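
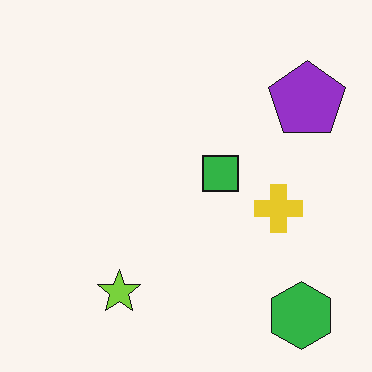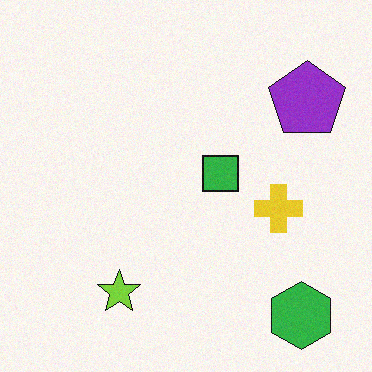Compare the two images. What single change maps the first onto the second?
The second image is the first degraded with light additive noise.

Random speckle covers the whole image, including the flat background.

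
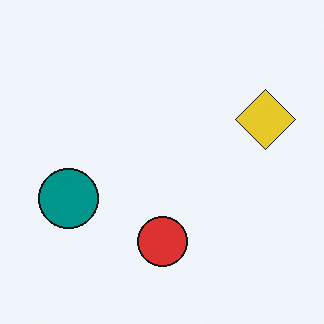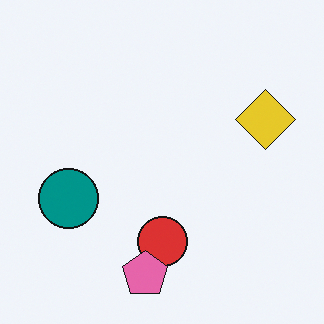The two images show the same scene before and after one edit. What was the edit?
It was overlaid with an additional pink pentagon.

A pink pentagon appears in the second image that is absent from the first.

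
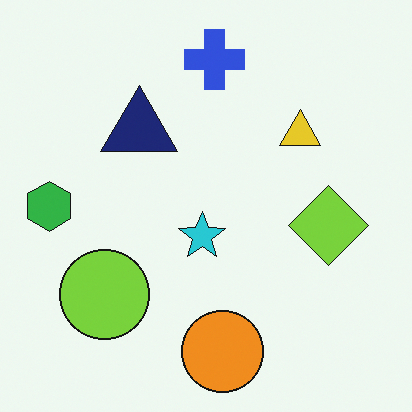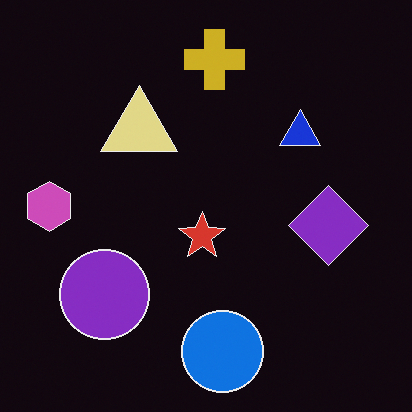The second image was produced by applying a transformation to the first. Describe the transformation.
Color-inverted (negative).

The light background has become dark and every shape's color is its complement — a photographic negative.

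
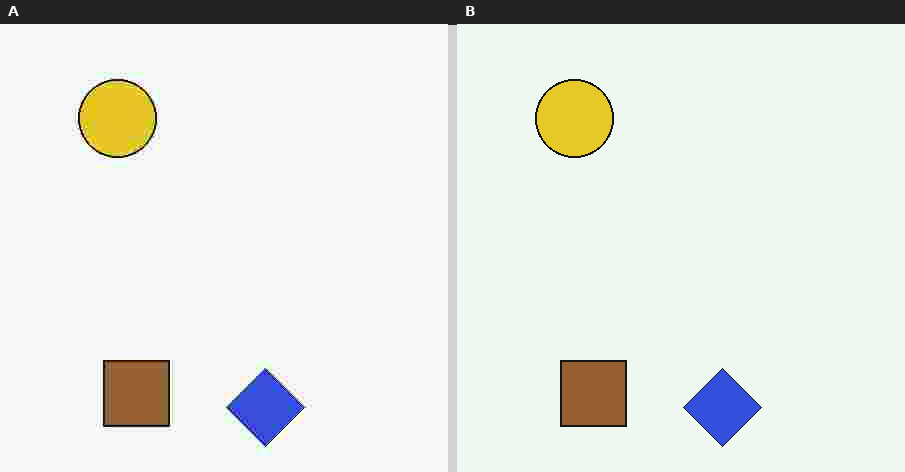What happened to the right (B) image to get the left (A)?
The transformation is: degraded with heavy JPEG compression.

Blocky 8×8 compression artifacts appear around shape edges and the flat background shows ringing — characteristic JPEG degradation.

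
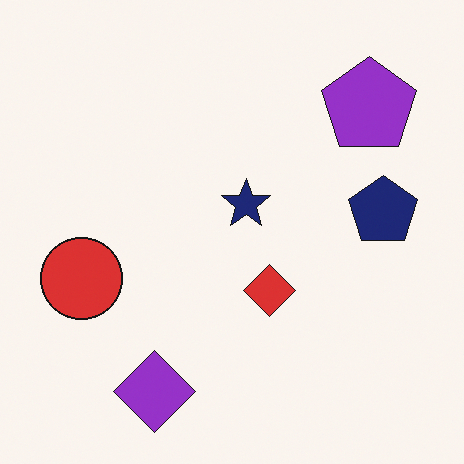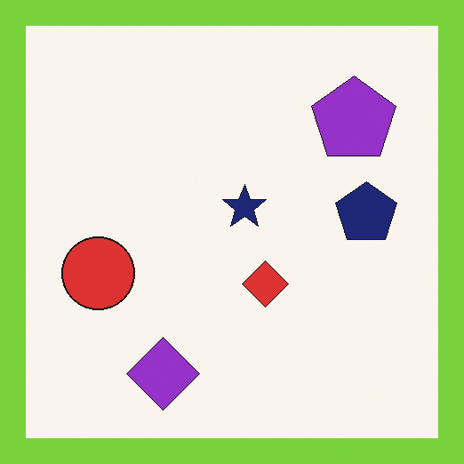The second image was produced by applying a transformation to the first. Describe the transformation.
The second image is the first framed with a lime border.

A solid lime frame runs around the edge of the second image, with the content slightly shrunk inside it.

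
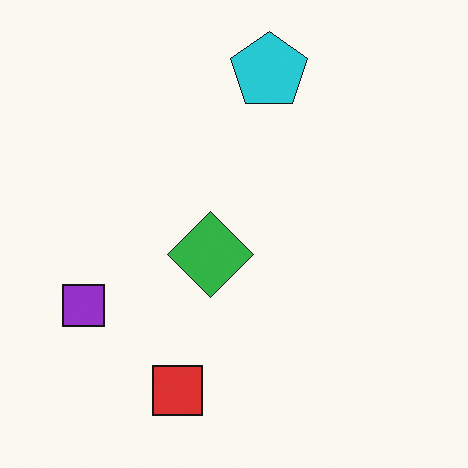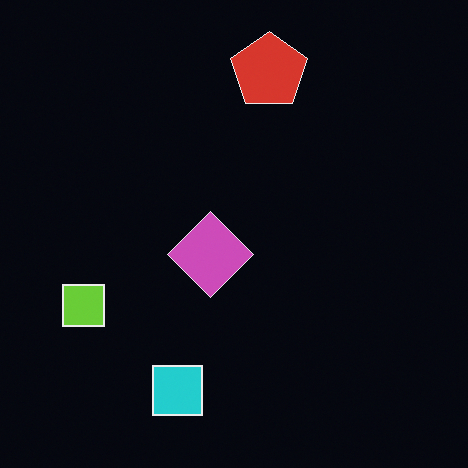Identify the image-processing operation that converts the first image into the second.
The image was color-inverted (negative).

The light background has become dark and every shape's color is its complement — a photographic negative.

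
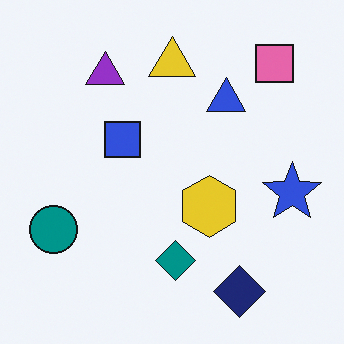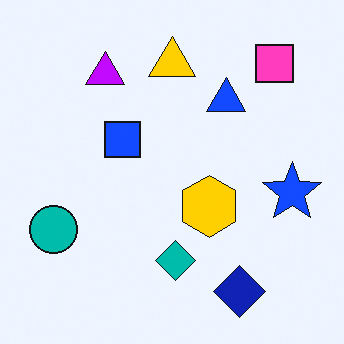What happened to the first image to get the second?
Made much more vivid (saturation change).

All colors are more vivid — a global saturation change.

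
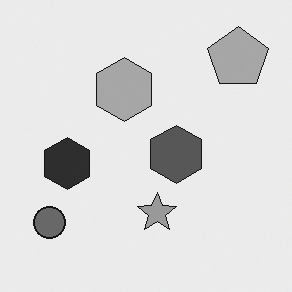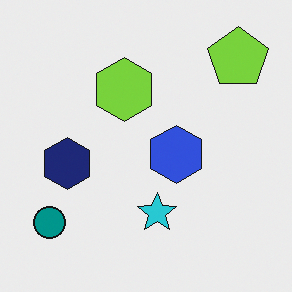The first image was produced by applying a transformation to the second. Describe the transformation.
Converted to grayscale.

All color is removed — every shape is now a shade of grey.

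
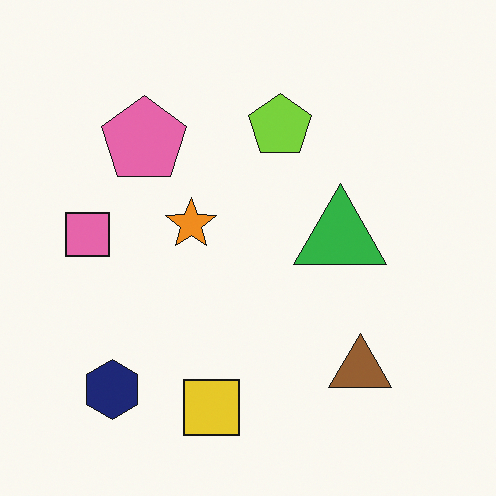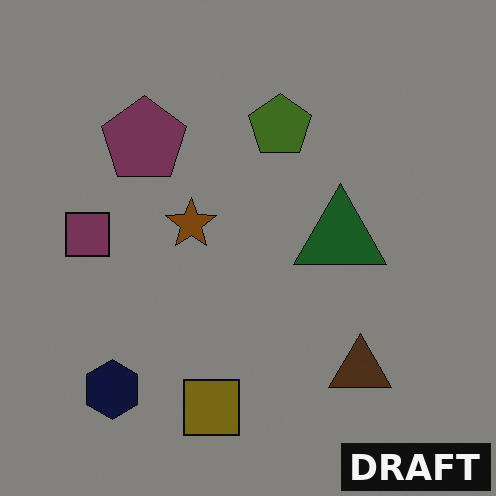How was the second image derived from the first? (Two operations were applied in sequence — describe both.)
The transformation is: substantially darkened, then watermarked with the text "DRAFT" in the lower-right corner.

Every pixel — background and shapes alike — is uniformly darkened. A dark label reading "DRAFT" appears in the lower-right corner.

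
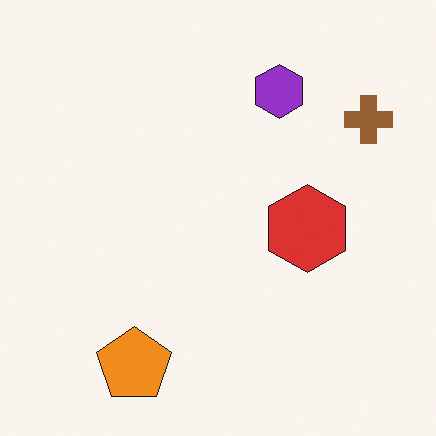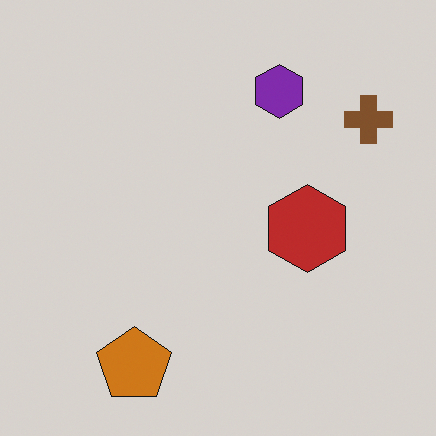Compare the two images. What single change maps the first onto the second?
It was slightly darkened.

Every pixel — background and shapes alike — is uniformly darkened.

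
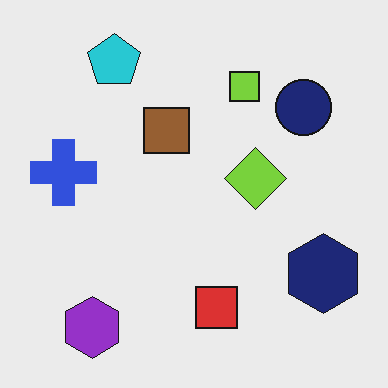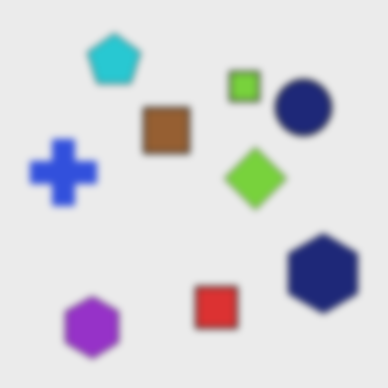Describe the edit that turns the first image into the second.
The second image is the first moderately blurred.

Shape edges and outlines are uniformly softened across the whole image.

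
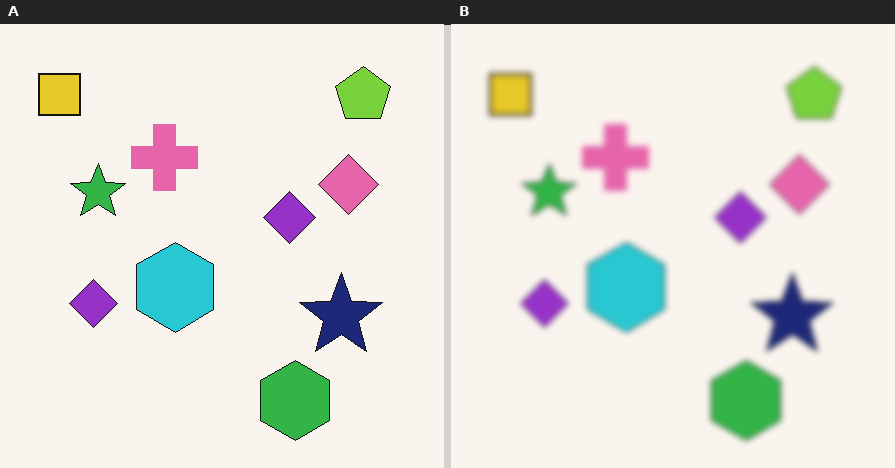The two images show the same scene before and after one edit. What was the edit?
The image was moderately blurred.

Shape edges and outlines are uniformly softened across the whole image.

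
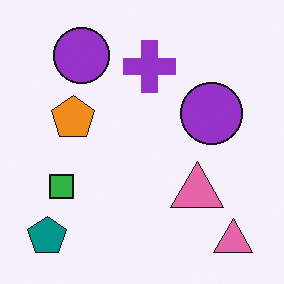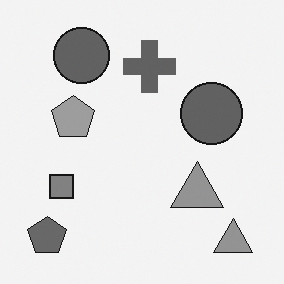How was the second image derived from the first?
Converted to grayscale.

All color is removed — every shape is now a shade of grey.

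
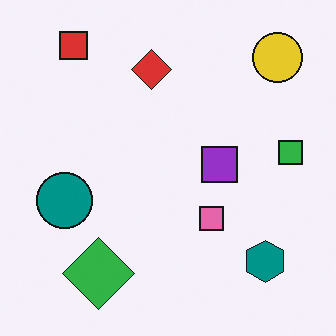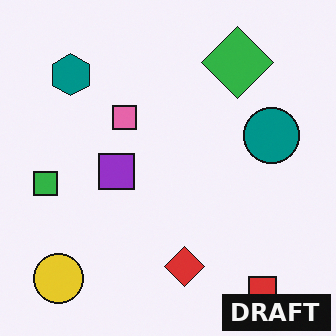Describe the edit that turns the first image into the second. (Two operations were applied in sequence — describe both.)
Rotated 180°, then watermarked with the text "DRAFT" in the lower-right corner.

The yellow circle sits in the top-right of the first image and the bottom-left of the second — consistent with a whole-image 180° rotation. A dark label reading "DRAFT" appears in the lower-right corner.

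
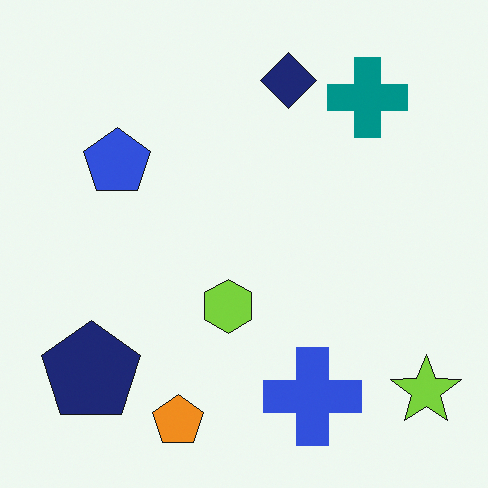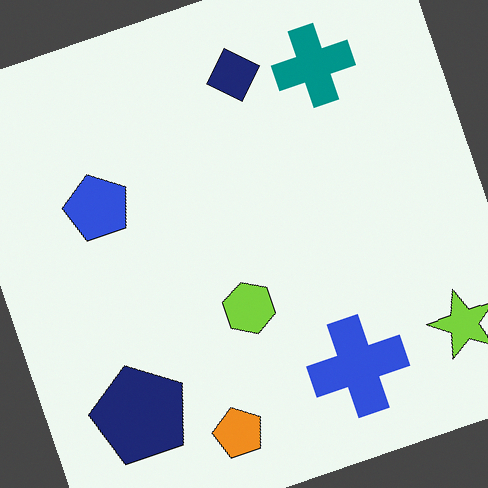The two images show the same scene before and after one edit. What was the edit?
The image was rotated counter-clockwise by a clearly visible amount.

Every shape is tilted by the same angle and the image corners show triangular fill wedges — a whole-image rotation by a non-right angle.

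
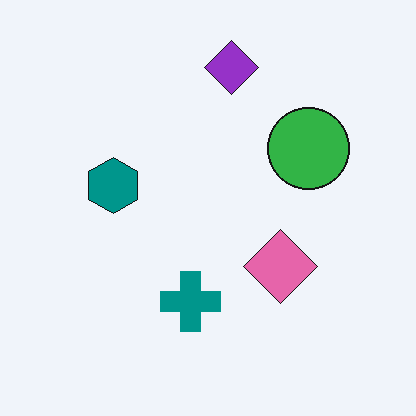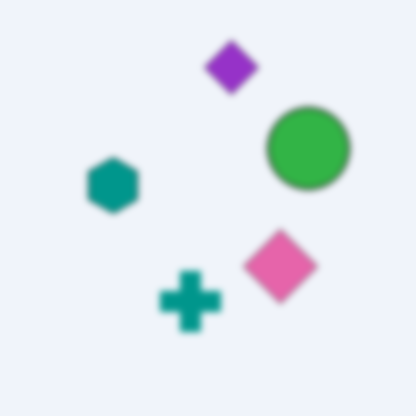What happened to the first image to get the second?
It was moderately blurred.

Shape edges and outlines are uniformly softened across the whole image.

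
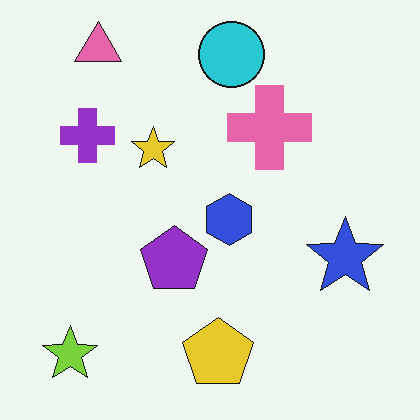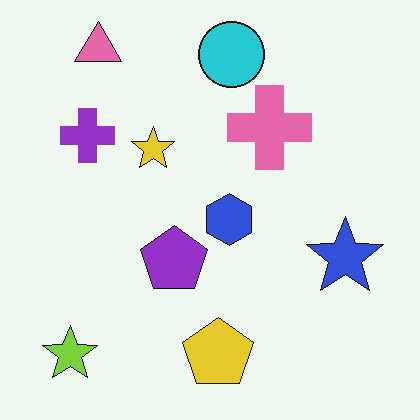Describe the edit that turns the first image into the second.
This is the original image JPEG-compressed with visible artifacts.

Blocky 8×8 compression artifacts appear around shape edges and the flat background shows ringing — characteristic JPEG degradation.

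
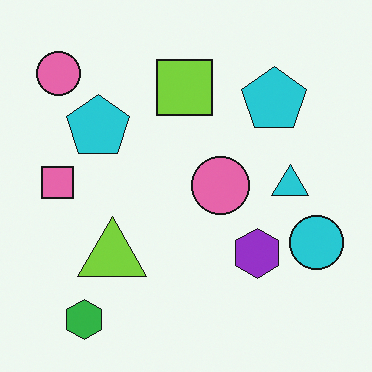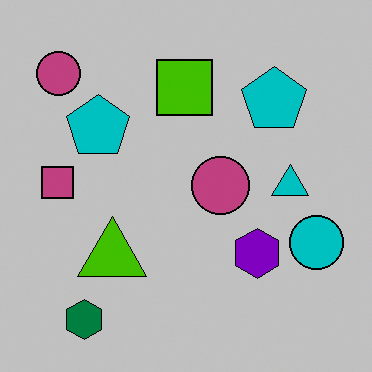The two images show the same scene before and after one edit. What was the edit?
The second image is the first heavily posterized to just a handful of flat colors.

Each flat color has snapped to a coarser quantized level — most visibly, the near-white background has dropped to a flat grey.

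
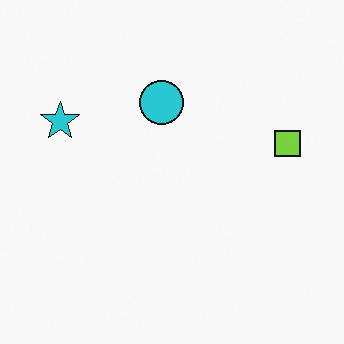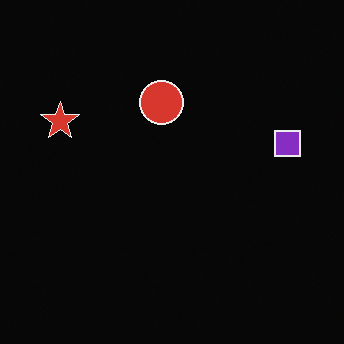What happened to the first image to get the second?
The image was color-inverted (negative).

The light background has become dark and every shape's color is its complement — a photographic negative.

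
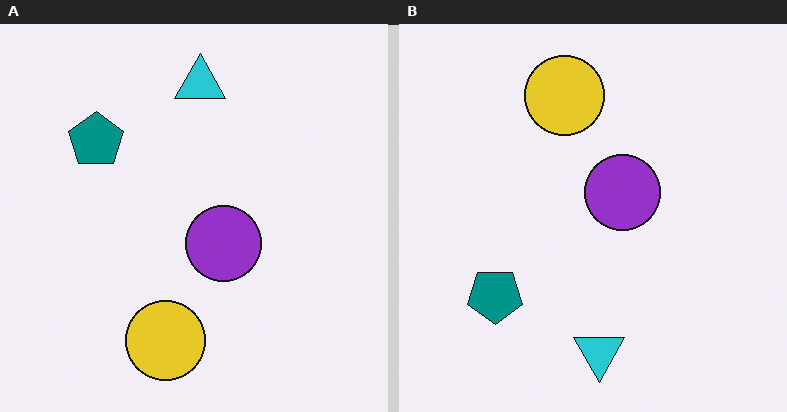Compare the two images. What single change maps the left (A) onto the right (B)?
The right (B) image is the left (A) flipped vertically (top ↔ bottom).

The cyan triangle is in the top of the left (A) image and the bottom of the right (B) — shapes on opposite sides of the horizontal midline have swapped in a mirror flip.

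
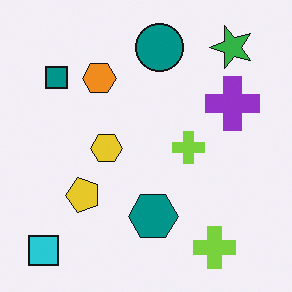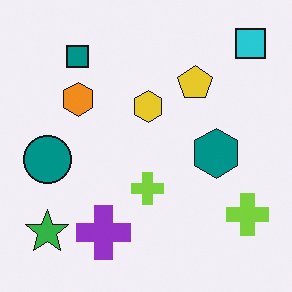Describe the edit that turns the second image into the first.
It was transposed (reflected across the top-left ↔ bottom-right diagonal).

Shapes have swapped their row and column positions — what was in the top-right is now in the bottom-left — a diagonal reflection.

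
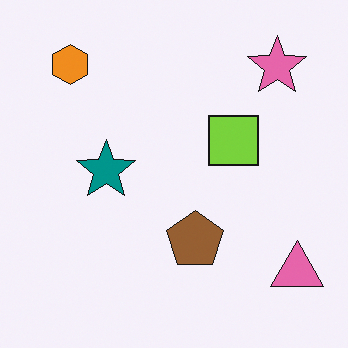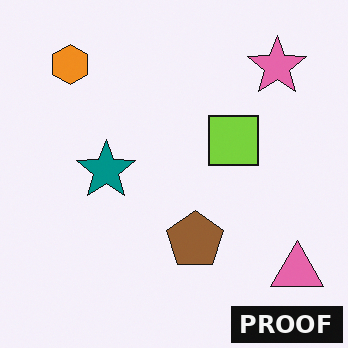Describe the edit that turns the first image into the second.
The second image is the first watermarked with the text "PROOF" in the lower-right corner.

A dark label reading "PROOF" appears in the lower-right corner.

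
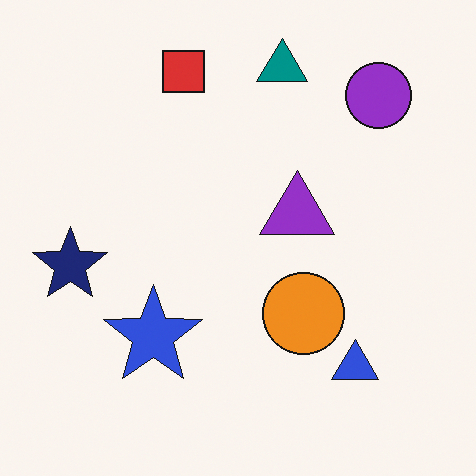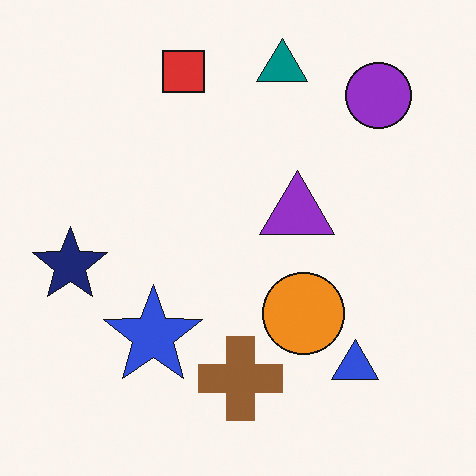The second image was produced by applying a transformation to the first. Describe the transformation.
It was overlaid with an additional brown cross.

A brown cross appears in the second image that is absent from the first.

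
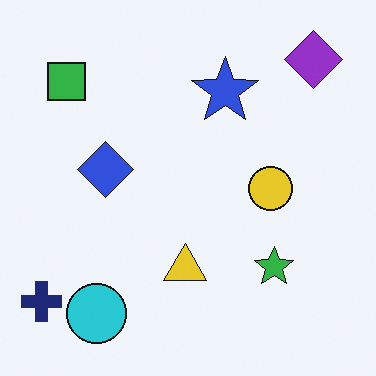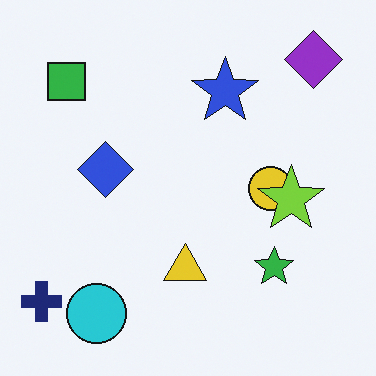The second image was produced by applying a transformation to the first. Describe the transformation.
This is the original image overlaid with an additional lime star.

A lime star appears in the second image that is absent from the first.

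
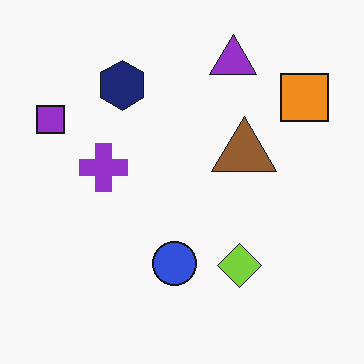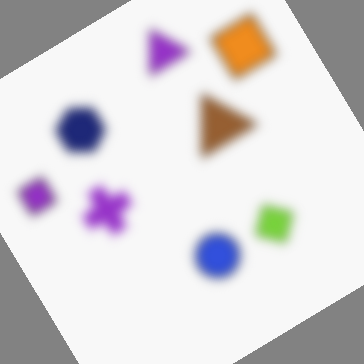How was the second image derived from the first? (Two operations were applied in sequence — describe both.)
It was strongly gaussian-blurred, then rotated counter-clockwise by a large amount — several tens of degrees.

Shape edges and outlines are uniformly softened across the whole image. Every shape is tilted by the same angle and the image corners show triangular fill wedges — a whole-image rotation by a non-right angle.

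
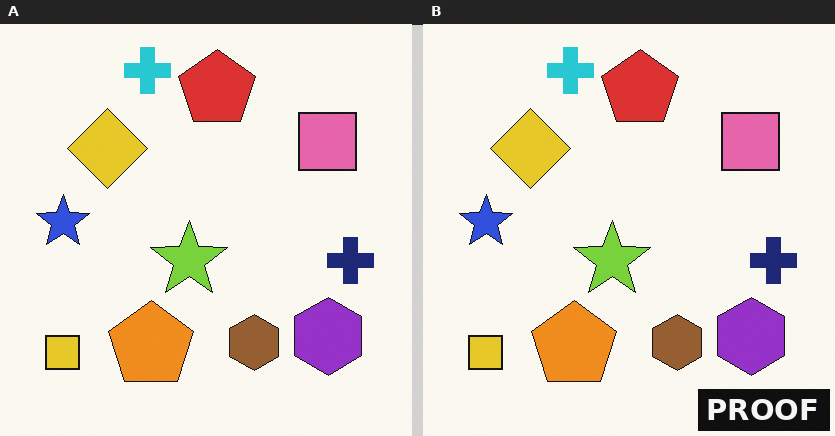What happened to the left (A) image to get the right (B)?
This is the original image watermarked with the text "PROOF" in the lower-right corner.

A dark label reading "PROOF" appears in the lower-right corner.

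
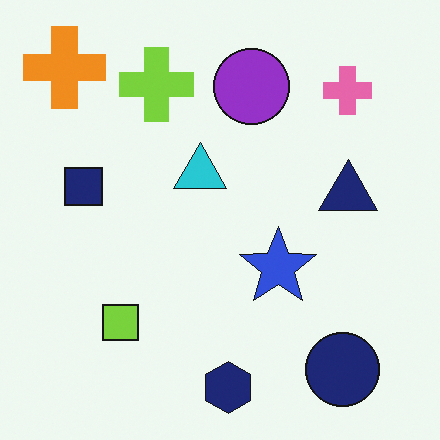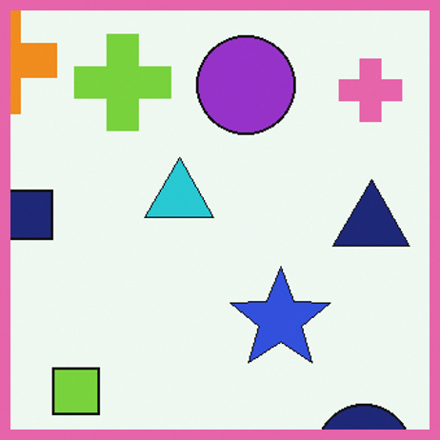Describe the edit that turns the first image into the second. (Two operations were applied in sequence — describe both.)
Cropped slightly and scaled back up, then framed with a pink border.

The visible shapes are larger and the field of view is narrower; shapes near the original edges may be partly or wholly outside the frame — a crop-and-rescale. A solid pink frame runs around the edge of the second image, with the content slightly shrunk inside it.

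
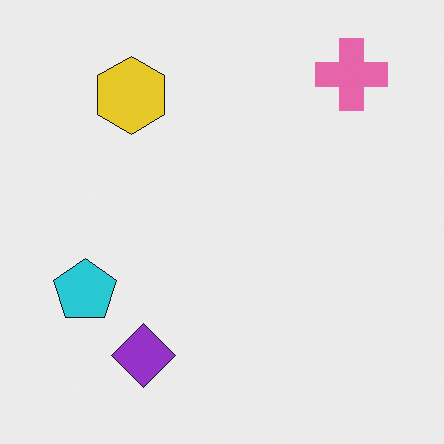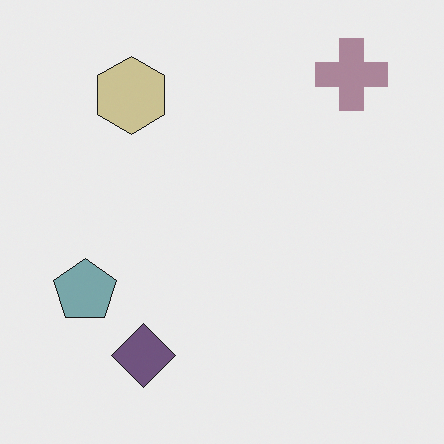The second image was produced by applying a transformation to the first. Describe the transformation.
The second image is the first made much more muted (saturation change).

All colors are more muted and greyish — a global saturation change.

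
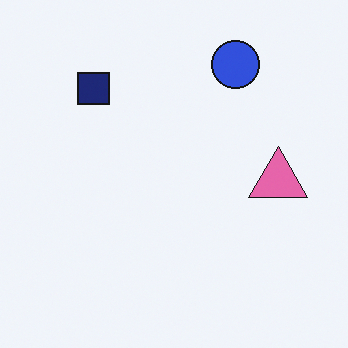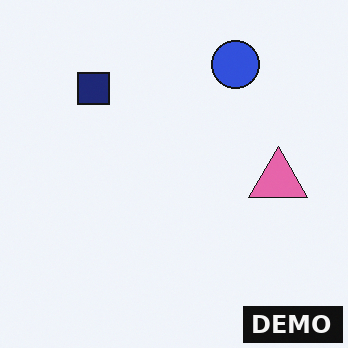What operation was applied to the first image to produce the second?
The second image is the first watermarked with the text "DEMO" in the lower-right corner.

A dark label reading "DEMO" appears in the lower-right corner.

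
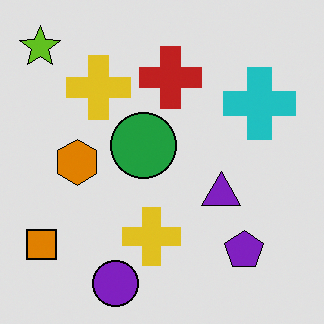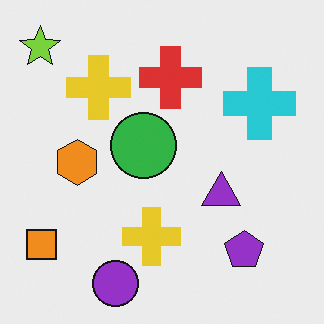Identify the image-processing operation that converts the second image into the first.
The image was posterized to a reduced palette.

Each flat color has snapped to a coarser quantized level — most visibly, the near-white background has dropped to a flat grey.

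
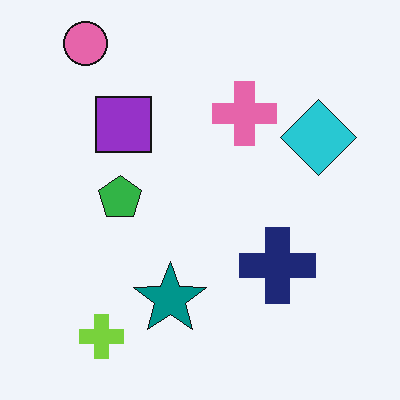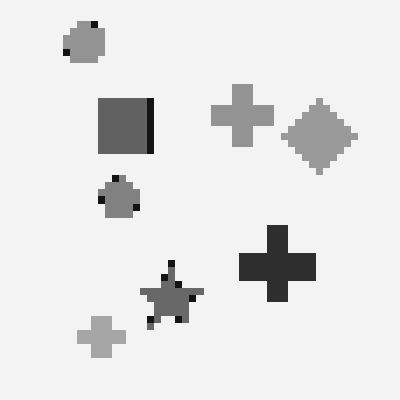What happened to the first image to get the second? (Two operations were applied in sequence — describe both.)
Converted to grayscale, then pixelated into visible square blocks.

All color is removed — every shape is now a shade of grey. Shapes are reduced to large square blocks; fine edges and outlines are lost — a downscale-then-upscale (mosaic) effect.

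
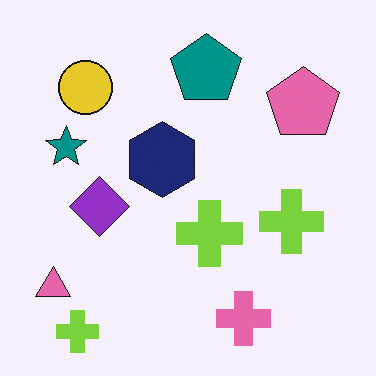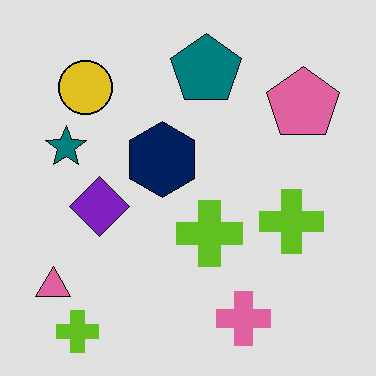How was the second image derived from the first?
The second image is the first posterized to a reduced palette.

Each flat color has snapped to a coarser quantized level — most visibly, the near-white background has dropped to a flat grey.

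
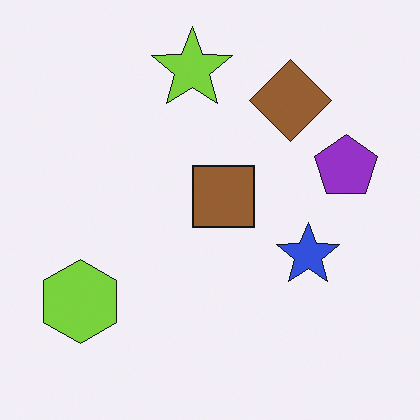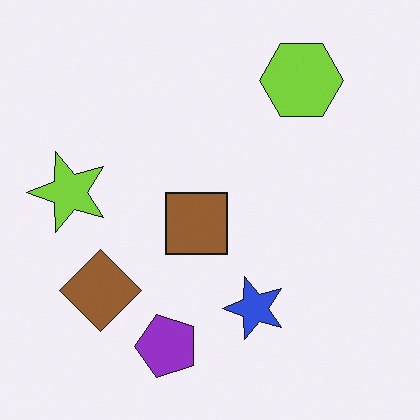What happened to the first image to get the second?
The image was transposed (reflected across the top-left ↔ bottom-right diagonal).

Shapes have swapped their row and column positions — what was in the top-right is now in the bottom-left — a diagonal reflection.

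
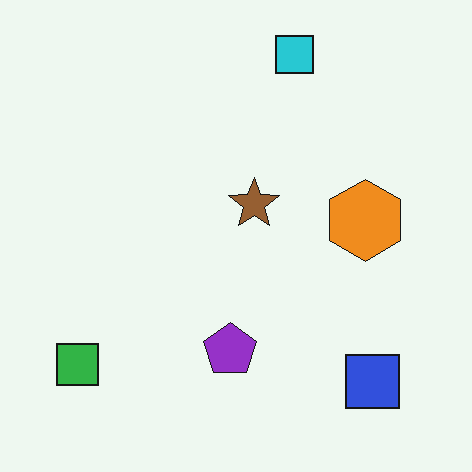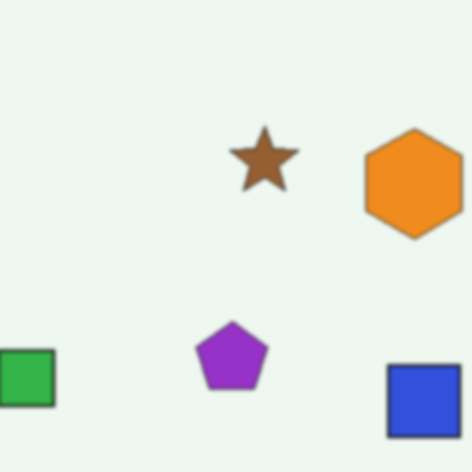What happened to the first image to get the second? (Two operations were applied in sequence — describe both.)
Given a subtle gaussian blur, then cropped to a modestly smaller region and rescaled.

Shape edges and outlines are uniformly softened across the whole image. The visible shapes are larger and the field of view is narrower; shapes near the original edges may be partly or wholly outside the frame — a crop-and-rescale.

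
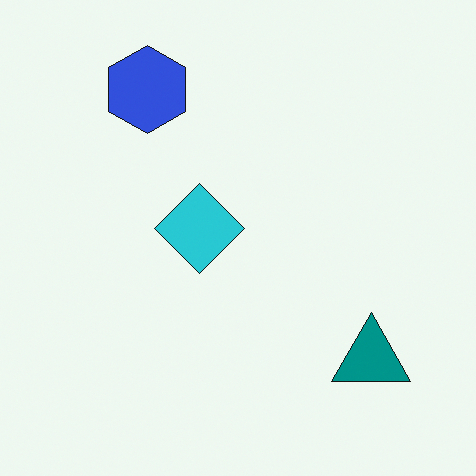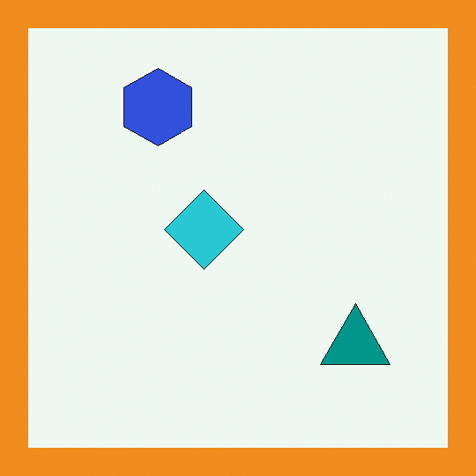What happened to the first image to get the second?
The image was framed with a orange border.

A solid orange frame runs around the edge of the second image, with the content slightly shrunk inside it.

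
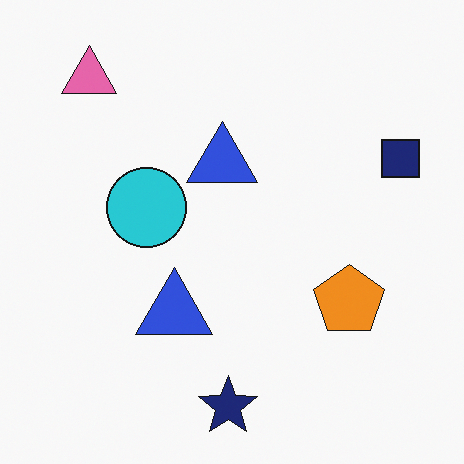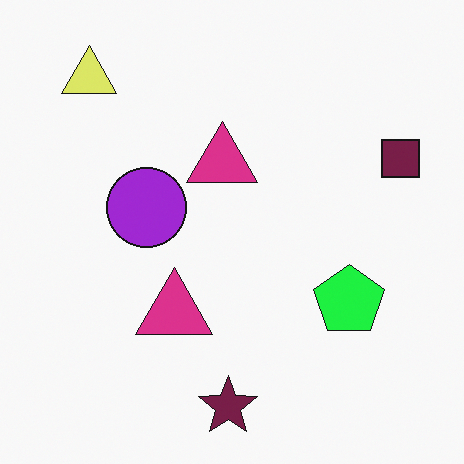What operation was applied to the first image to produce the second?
The image was hue-shifted by a moderate amount.

Every shape's color has rotated by the same amount around the hue wheel — a uniform hue shift.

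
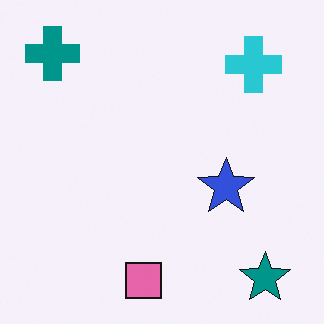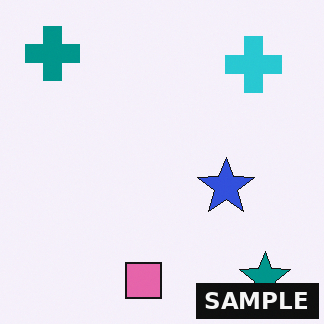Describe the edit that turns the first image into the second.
The image was watermarked with the text "SAMPLE" in the lower-right corner.

A dark label reading "SAMPLE" appears in the lower-right corner.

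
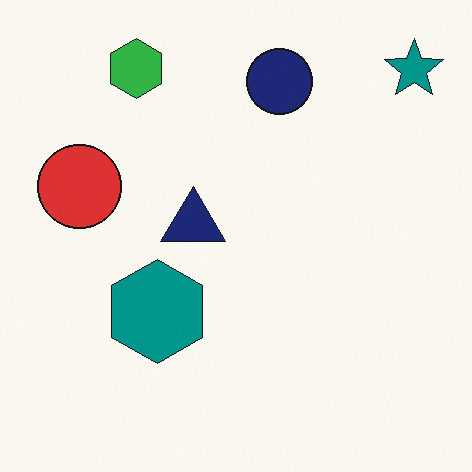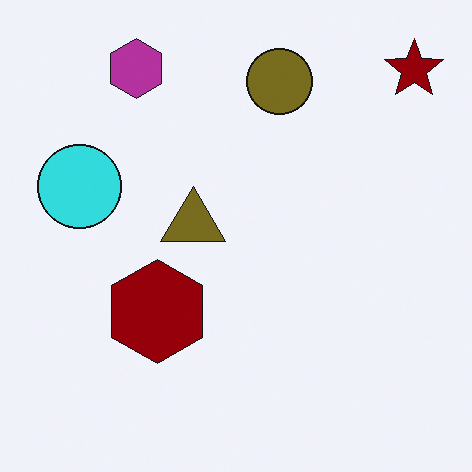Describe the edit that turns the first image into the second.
The transformation is: hue-shifted by a large amount.

Every shape's color has rotated by the same amount around the hue wheel — a uniform hue shift.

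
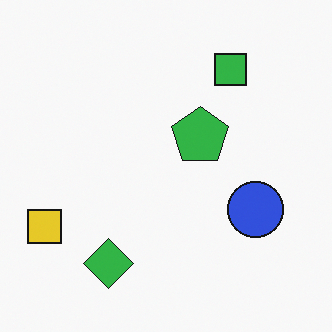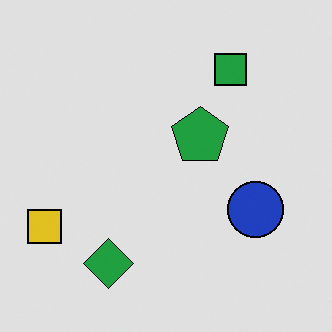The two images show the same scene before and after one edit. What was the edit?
Moderately posterized.

Each flat color has snapped to a coarser quantized level — most visibly, the near-white background has dropped to a flat grey.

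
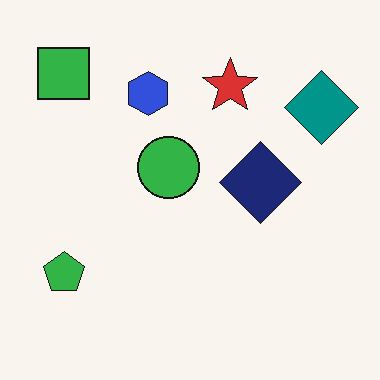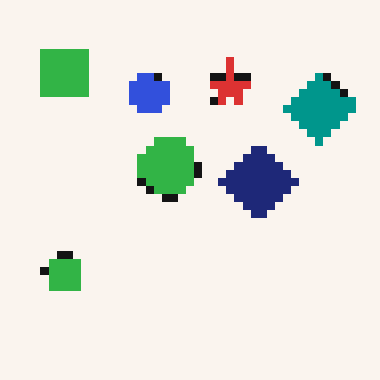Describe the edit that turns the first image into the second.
Moderately pixelated.

Shapes are reduced to large square blocks; fine edges and outlines are lost — a downscale-then-upscale (mosaic) effect.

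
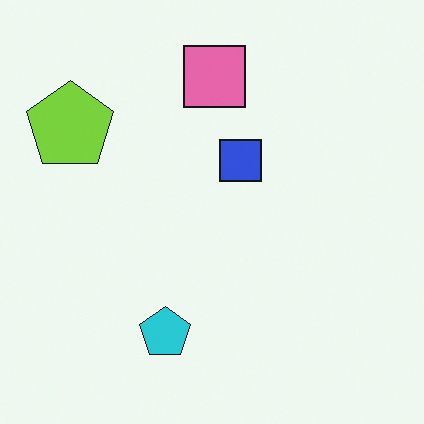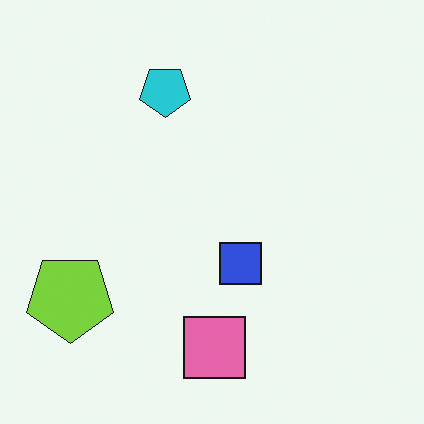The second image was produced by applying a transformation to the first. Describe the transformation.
This is the original image flipped vertically (top ↔ bottom).

The pink square is in the top of the first image and the bottom of the second — shapes on opposite sides of the horizontal midline have swapped in a mirror flip.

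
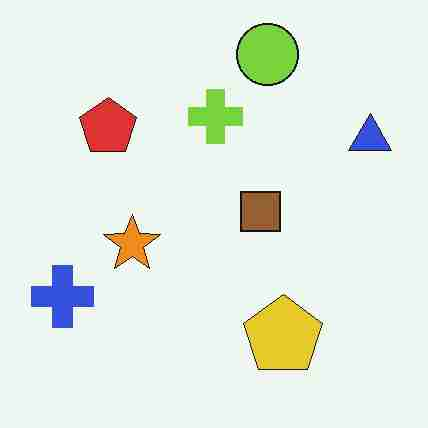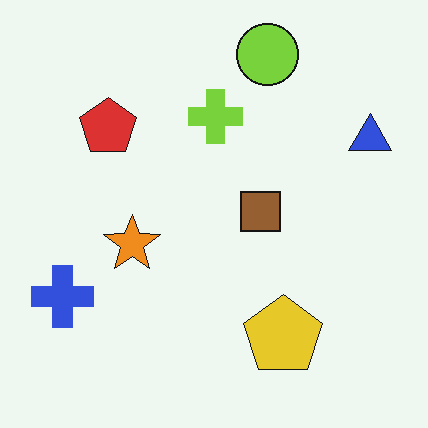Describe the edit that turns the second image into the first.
Heavily JPEG-compressed with obvious blocking artifacts.

Blocky 8×8 compression artifacts appear around shape edges and the flat background shows ringing — characteristic JPEG degradation.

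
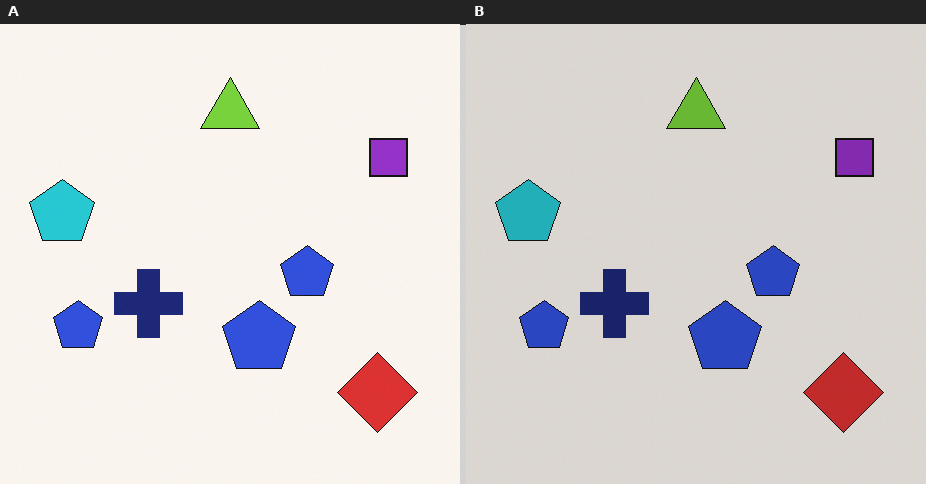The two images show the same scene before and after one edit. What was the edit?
The right (B) image is the left (A) slightly darkened.

Every pixel — background and shapes alike — is uniformly darkened.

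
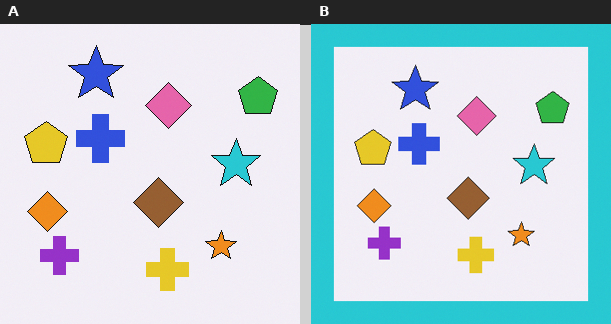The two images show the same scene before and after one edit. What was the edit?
The image was framed with a cyan border.

A solid cyan frame runs around the edge of the right (B) image, with the content slightly shrunk inside it.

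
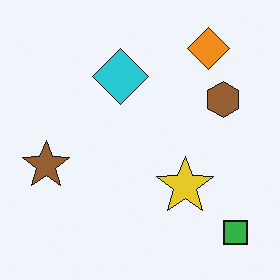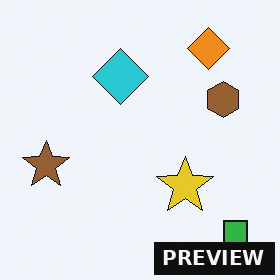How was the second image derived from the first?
This is the original image watermarked with the text "PREVIEW" in the lower-right corner.

A dark label reading "PREVIEW" appears in the lower-right corner.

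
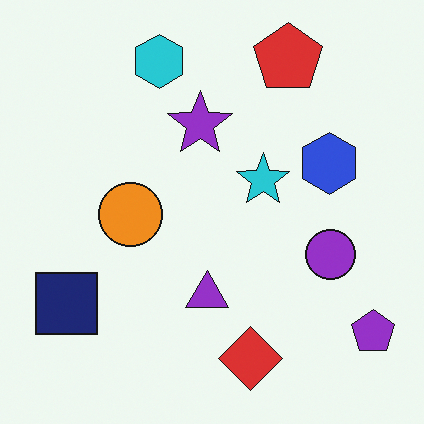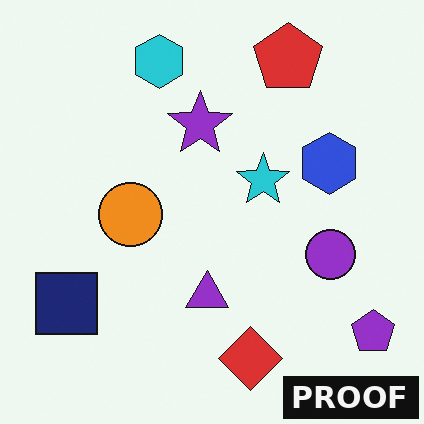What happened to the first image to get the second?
Watermarked with the text "PROOF" in the lower-right corner.

A dark label reading "PROOF" appears in the lower-right corner.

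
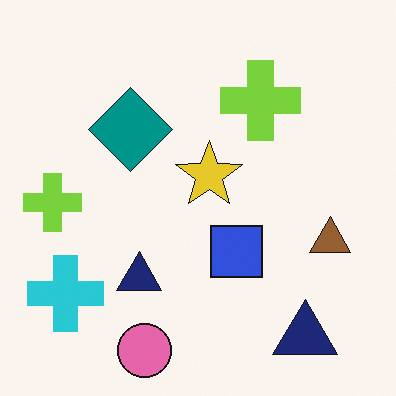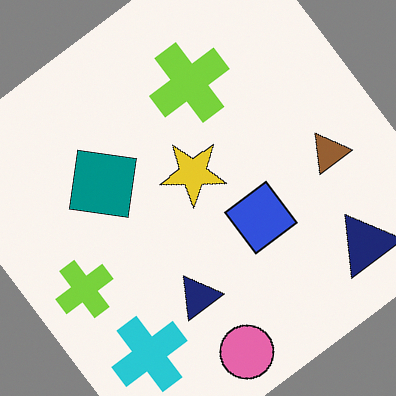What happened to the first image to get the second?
Rotated counter-clockwise by a large amount — several tens of degrees.

Every shape is tilted by the same angle and the image corners show triangular fill wedges — a whole-image rotation by a non-right angle.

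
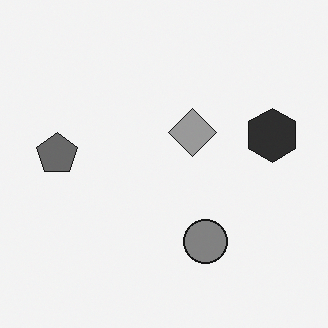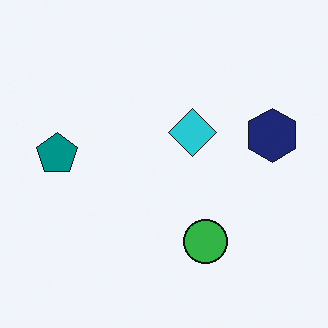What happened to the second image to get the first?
The image was converted to grayscale.

All color is removed — every shape is now a shade of grey.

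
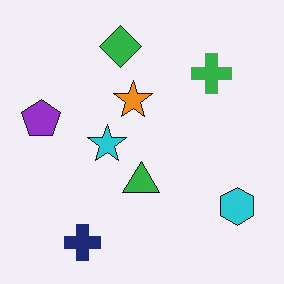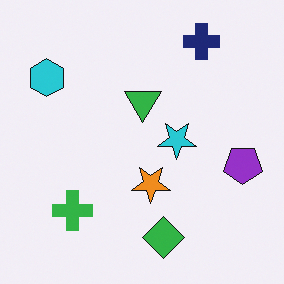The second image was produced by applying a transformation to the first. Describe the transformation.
The second image is the first rotated 180°.

The navy cross sits in the bottom-left of the first image and the top-right of the second — consistent with a whole-image 180° rotation.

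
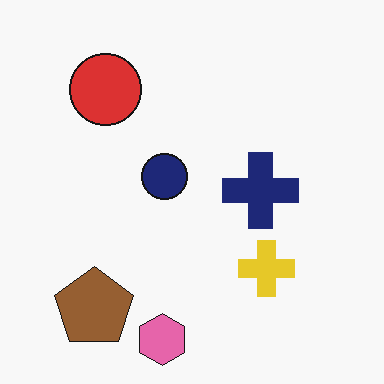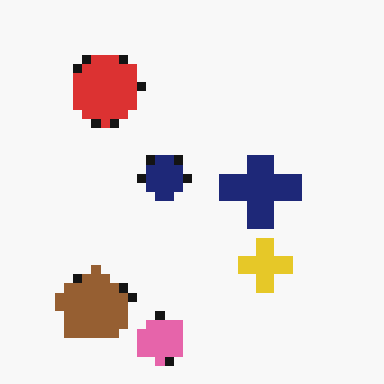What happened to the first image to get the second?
The transformation is: heavily pixelated into large blocks.

Shapes are reduced to large square blocks; fine edges and outlines are lost — a downscale-then-upscale (mosaic) effect.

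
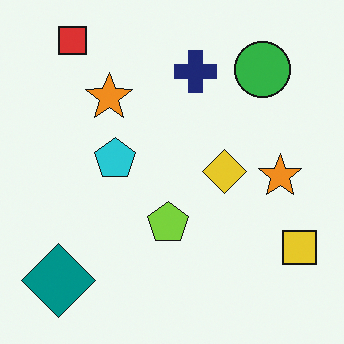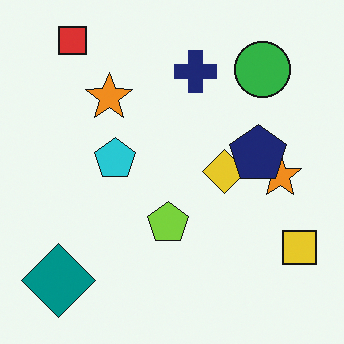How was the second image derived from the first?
This is the original image overlaid with an additional navy pentagon.

A navy pentagon appears in the second image that is absent from the first.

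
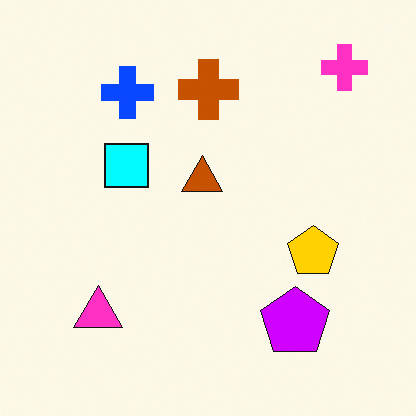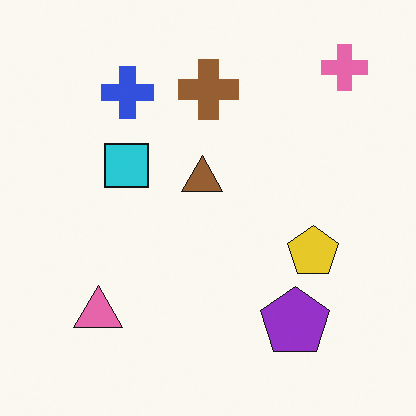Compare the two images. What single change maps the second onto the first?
This is the original image made much more vivid (saturation change).

All colors are more vivid — a global saturation change.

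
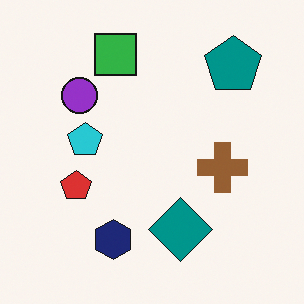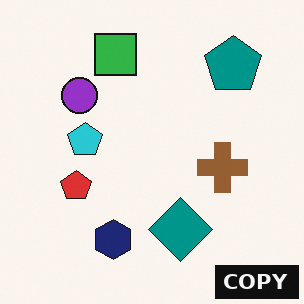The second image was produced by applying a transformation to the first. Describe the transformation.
Watermarked with the text "COPY" in the lower-right corner.

A dark label reading "COPY" appears in the lower-right corner.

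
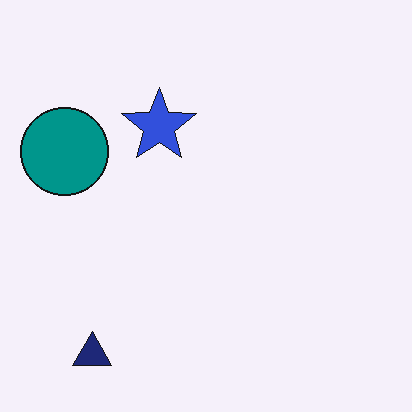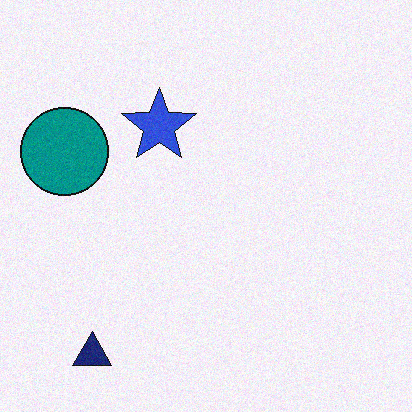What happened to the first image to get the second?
It was degraded with a light layer of grain.

Random speckle covers the whole image, including the flat background.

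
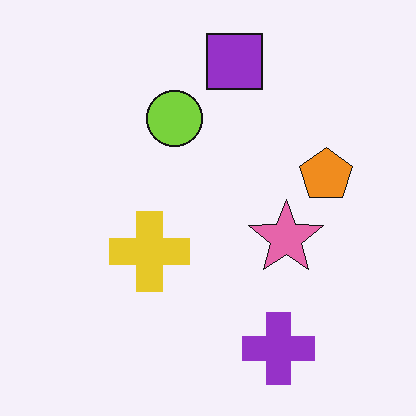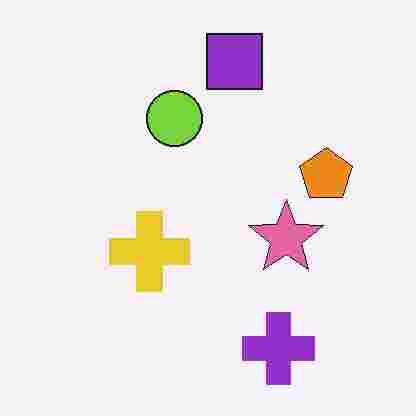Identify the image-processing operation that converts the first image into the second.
This is the original image heavily JPEG-compressed with obvious blocking artifacts.

Blocky 8×8 compression artifacts appear around shape edges and the flat background shows ringing — characteristic JPEG degradation.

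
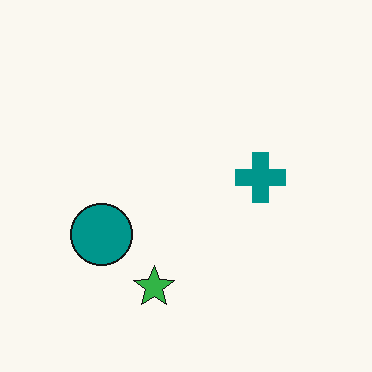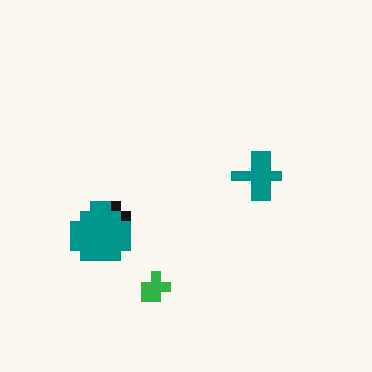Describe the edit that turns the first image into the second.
Heavily pixelated into large blocks.

Shapes are reduced to large square blocks; fine edges and outlines are lost — a downscale-then-upscale (mosaic) effect.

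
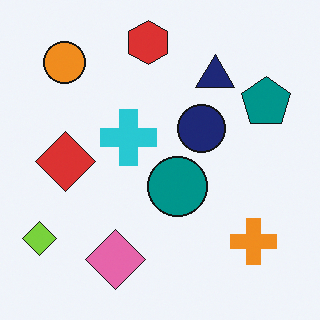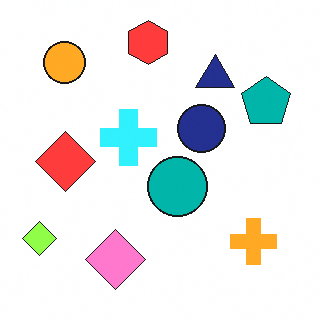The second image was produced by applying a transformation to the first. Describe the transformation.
The image was slightly brightened.

Every pixel — background and shapes alike — is uniformly brightened.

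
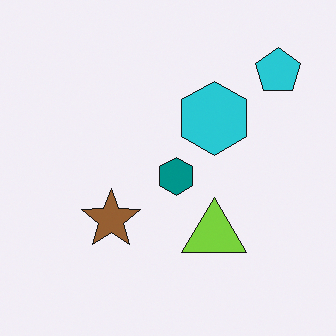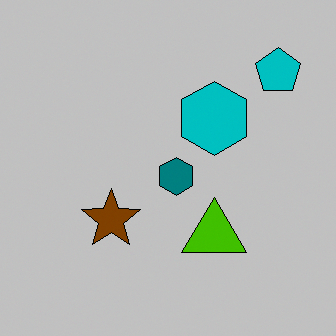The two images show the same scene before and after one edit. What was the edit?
This is the original image aggressively posterized.

Each flat color has snapped to a coarser quantized level — most visibly, the near-white background has dropped to a flat grey.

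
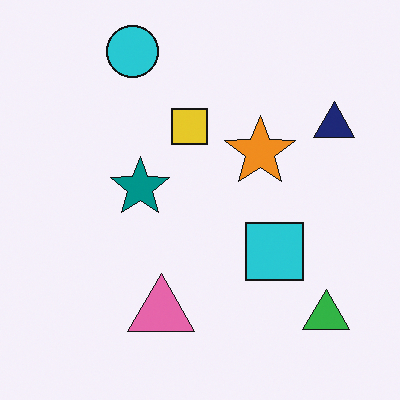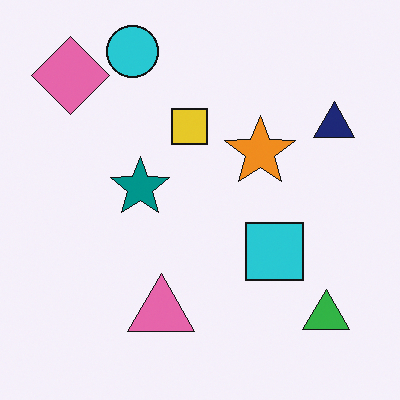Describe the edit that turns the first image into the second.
This is the original image overlaid with an additional pink diamond.

A pink diamond appears in the second image that is absent from the first.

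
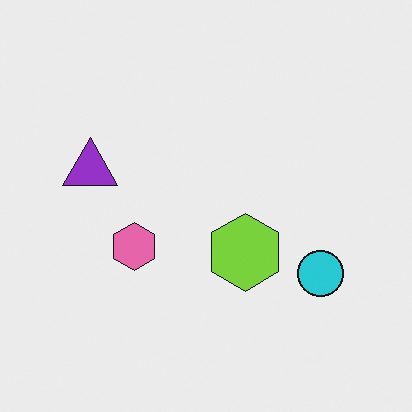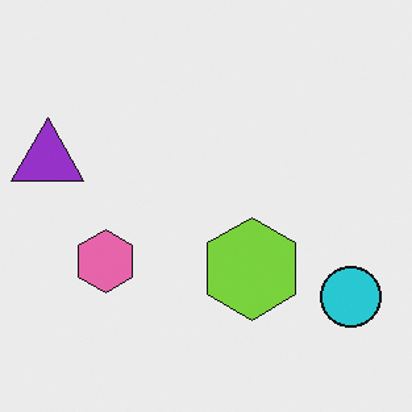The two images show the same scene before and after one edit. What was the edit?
Cropped to a modestly smaller region and rescaled.

The visible shapes are larger and the field of view is narrower; shapes near the original edges may be partly or wholly outside the frame — a crop-and-rescale.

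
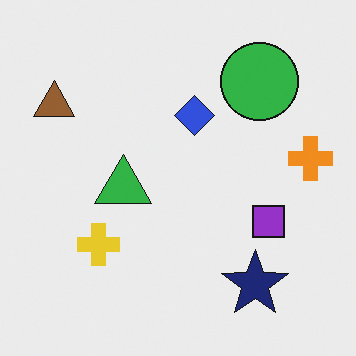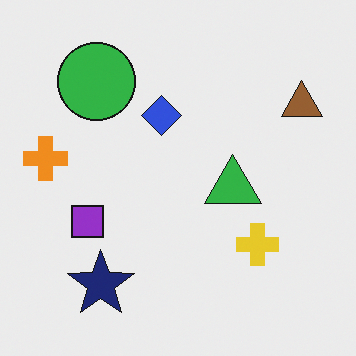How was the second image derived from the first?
It was flipped horizontally (left ↔ right).

The orange cross is in the right of the first image and the left of the second — shapes on opposite sides of the vertical midline have swapped in a mirror flip.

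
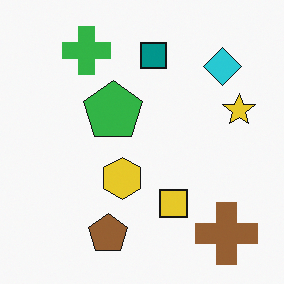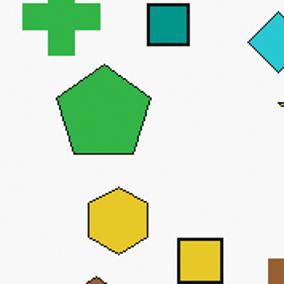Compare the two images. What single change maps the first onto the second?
It was cropped to a modestly smaller region and rescaled.

The visible shapes are larger and the field of view is narrower; shapes near the original edges may be partly or wholly outside the frame — a crop-and-rescale.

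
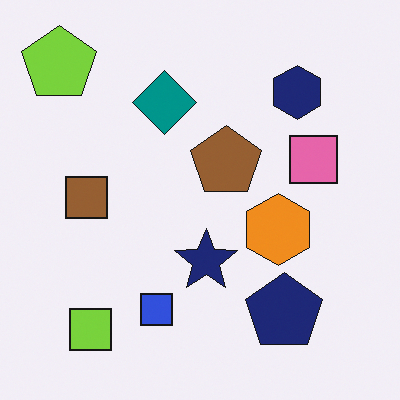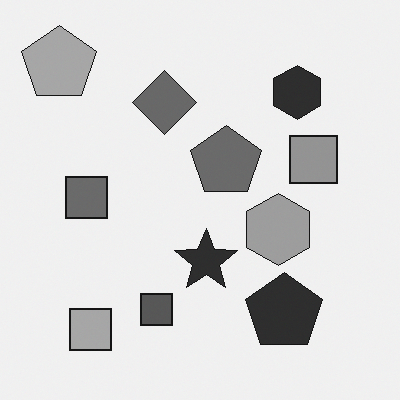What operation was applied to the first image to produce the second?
The transformation is: converted to grayscale.

All color is removed — every shape is now a shade of grey.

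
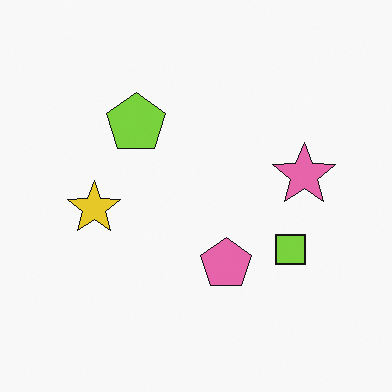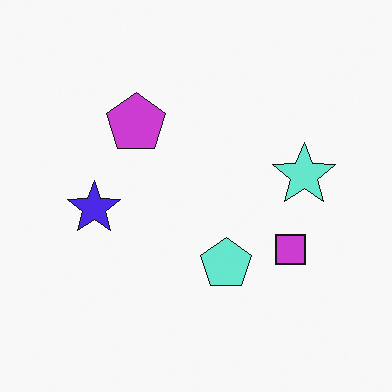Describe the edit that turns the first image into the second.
It was hue-shifted by a large amount.

Every shape's color has rotated by the same amount around the hue wheel — a uniform hue shift.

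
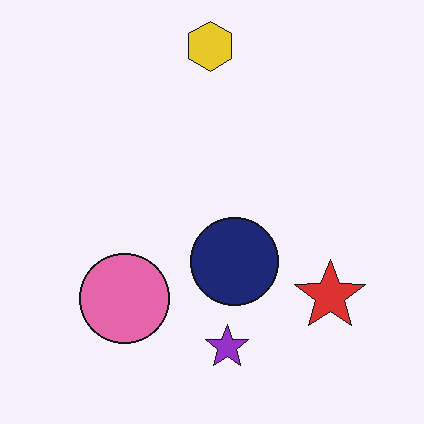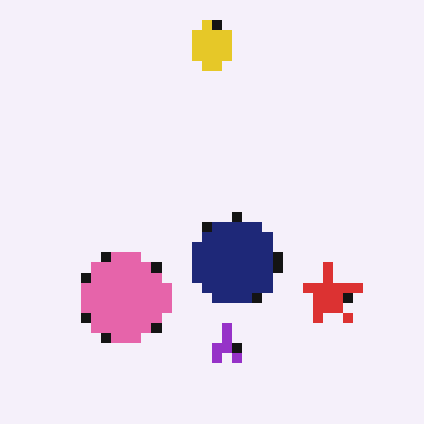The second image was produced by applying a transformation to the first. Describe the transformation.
The transformation is: heavily pixelated into large blocks.

Shapes are reduced to large square blocks; fine edges and outlines are lost — a downscale-then-upscale (mosaic) effect.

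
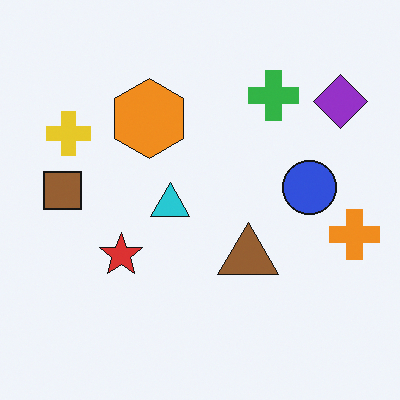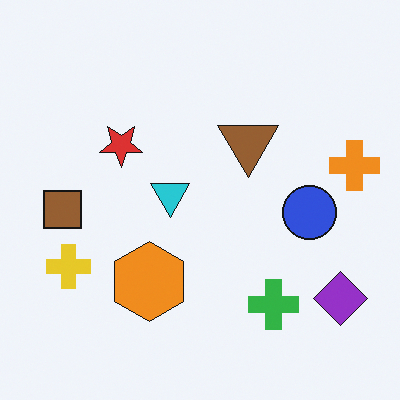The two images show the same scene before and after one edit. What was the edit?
The second image is the first flipped vertically (top ↔ bottom).

The green cross is in the top-right of the first image and the bottom-right of the second — shapes on opposite sides of the horizontal midline have swapped in a mirror flip.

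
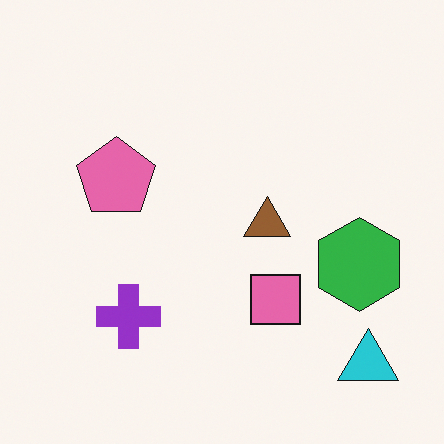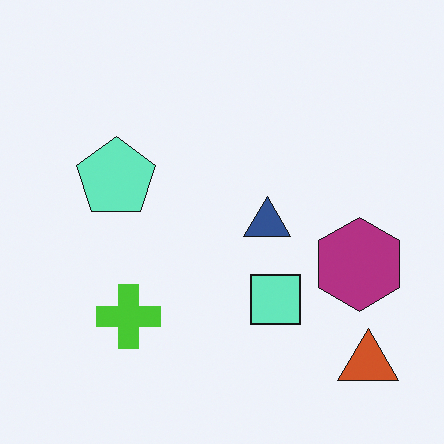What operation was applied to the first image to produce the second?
The second image is the first hue-shifted through roughly half the color wheel.

Every shape's color has rotated by the same amount around the hue wheel — a uniform hue shift.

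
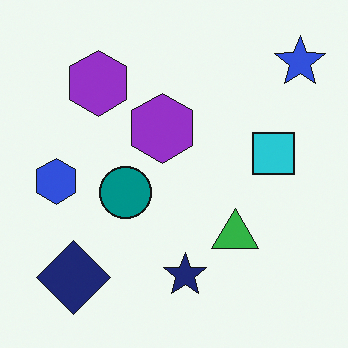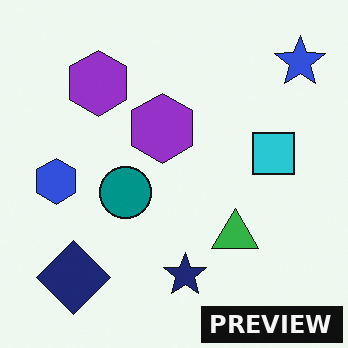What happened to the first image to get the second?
It was watermarked with the text "PREVIEW" in the lower-right corner.

A dark label reading "PREVIEW" appears in the lower-right corner.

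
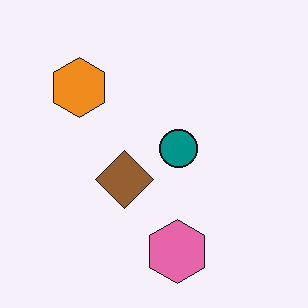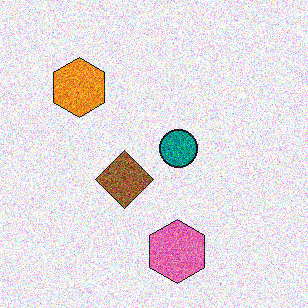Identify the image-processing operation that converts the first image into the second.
The transformation is: degraded with a thick layer of grain.

Random speckle covers the whole image, including the flat background.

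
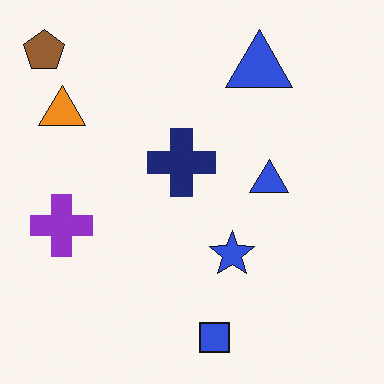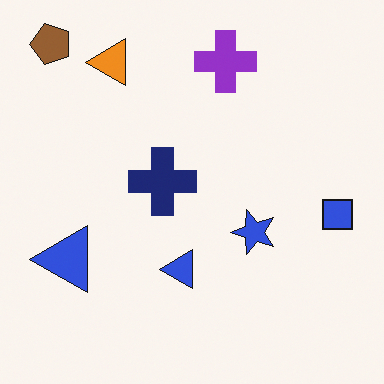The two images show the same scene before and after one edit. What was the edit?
It was transposed (reflected across the top-left ↔ bottom-right diagonal).

Shapes have swapped their row and column positions — what was in the top-right is now in the bottom-left — a diagonal reflection.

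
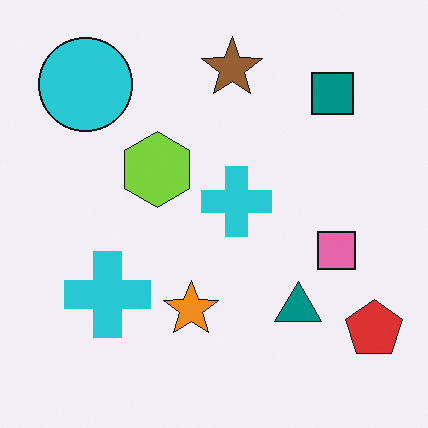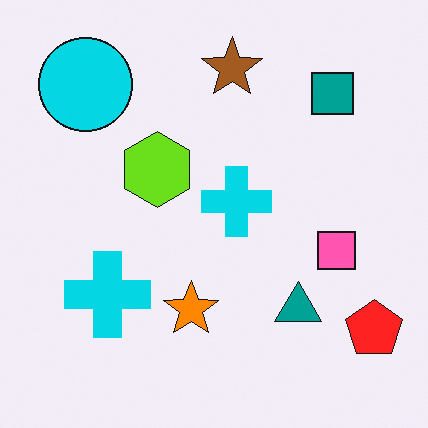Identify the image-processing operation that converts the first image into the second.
Slightly oversaturated.

All colors are more vivid — a global saturation change.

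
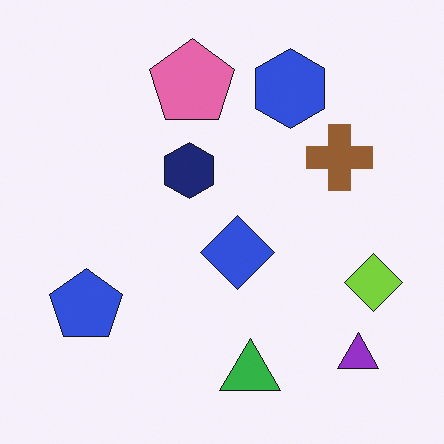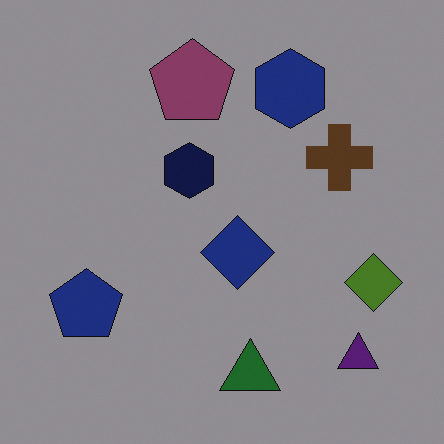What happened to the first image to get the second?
The second image is the first darkened a lot.

Every pixel — background and shapes alike — is uniformly darkened.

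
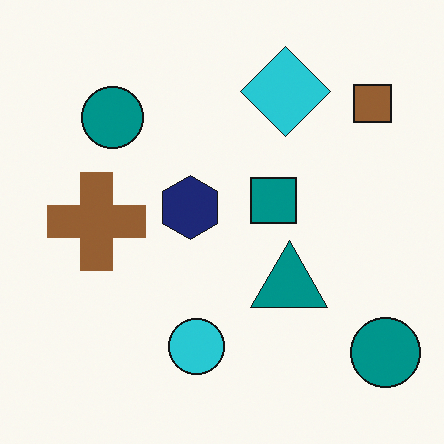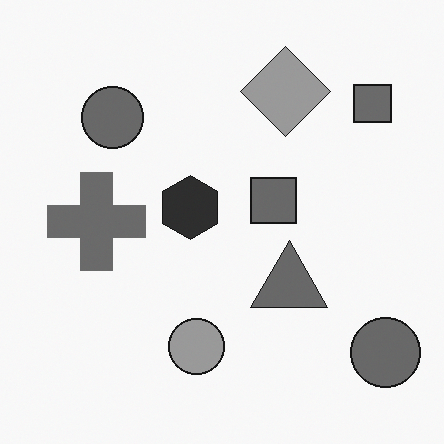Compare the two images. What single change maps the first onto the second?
It was converted to grayscale.

All color is removed — every shape is now a shade of grey.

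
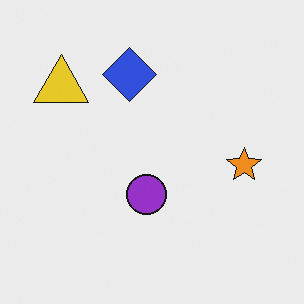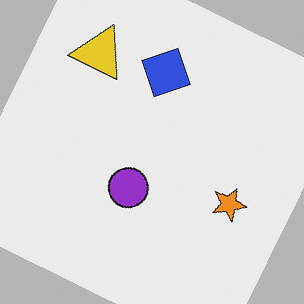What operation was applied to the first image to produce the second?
The second image is the first rotated clockwise by a moderate amount.

Every shape is tilted by the same angle and the image corners show triangular fill wedges — a whole-image rotation by a non-right angle.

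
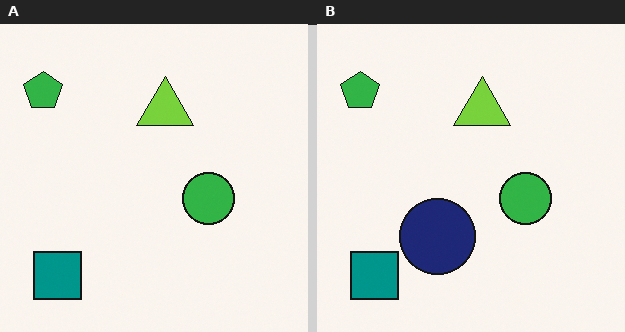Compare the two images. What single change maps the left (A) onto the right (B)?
This is the original image overlaid with an additional navy circle.

A navy circle appears in the right (B) image that is absent from the left (A).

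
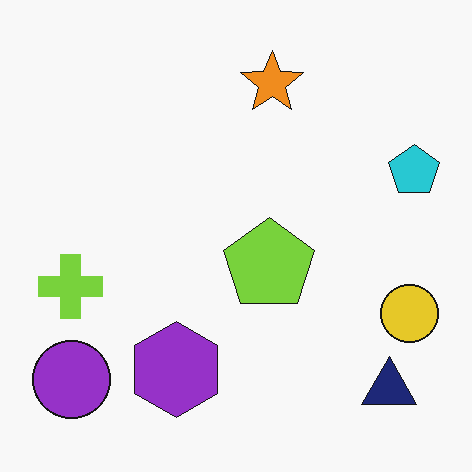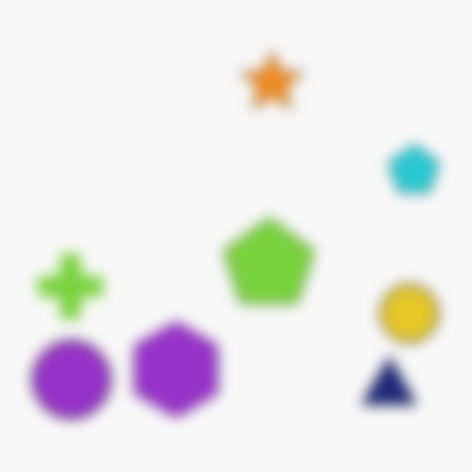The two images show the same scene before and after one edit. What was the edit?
The image was heavily blurred.

Shape edges and outlines are uniformly softened across the whole image.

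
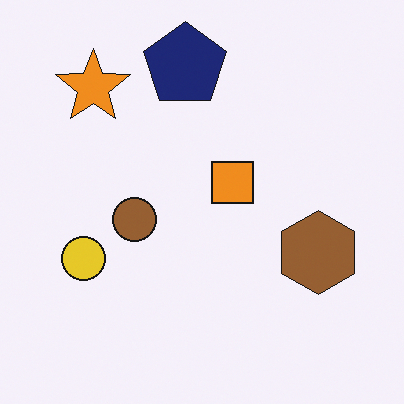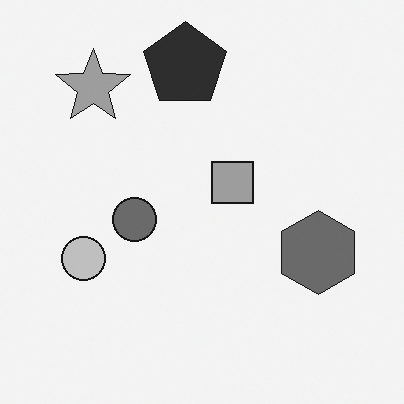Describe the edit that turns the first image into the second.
This is the original image converted to grayscale.

All color is removed — every shape is now a shade of grey.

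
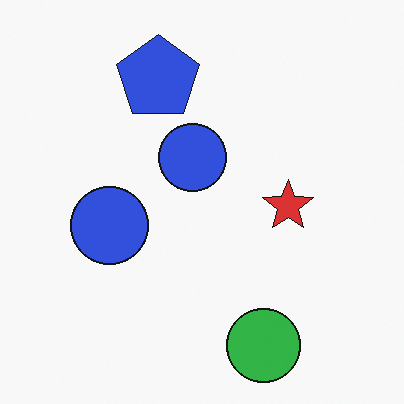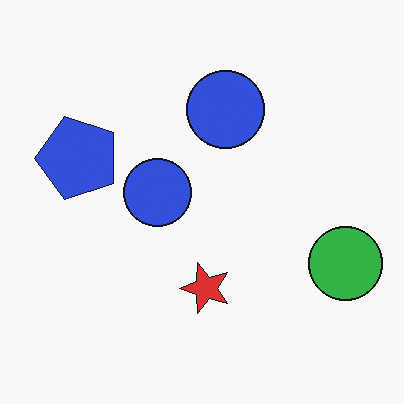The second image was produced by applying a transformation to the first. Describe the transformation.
The image was transposed (reflected across the top-left ↔ bottom-right diagonal).

Shapes have swapped their row and column positions — what was in the top-right is now in the bottom-left — a diagonal reflection.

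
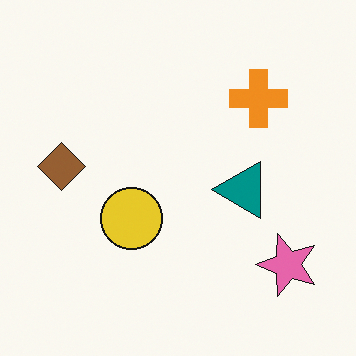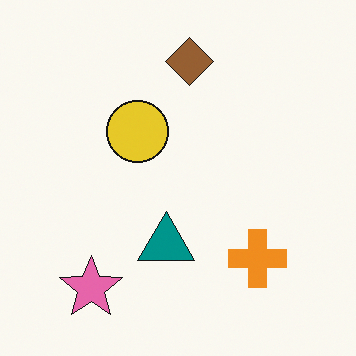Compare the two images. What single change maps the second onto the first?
Rotated 90° counter-clockwise.

The pink star sits in the bottom-left of the second image and the bottom-right of the first — consistent with a whole-image 90° counter-clockwise rotation.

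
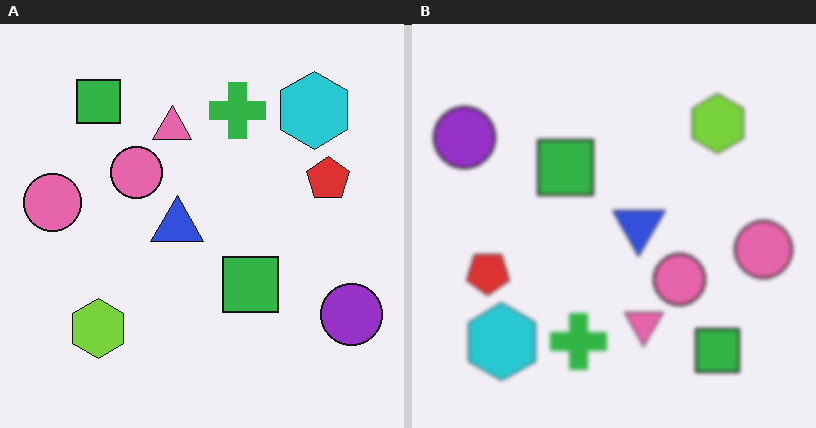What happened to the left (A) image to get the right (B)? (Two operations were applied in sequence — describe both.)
Rotated 180°, then slightly softened.

The purple circle sits in the bottom-right of the left (A) image and the top-left of the right (B) — consistent with a whole-image 180° rotation. Shape edges and outlines are uniformly softened across the whole image.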